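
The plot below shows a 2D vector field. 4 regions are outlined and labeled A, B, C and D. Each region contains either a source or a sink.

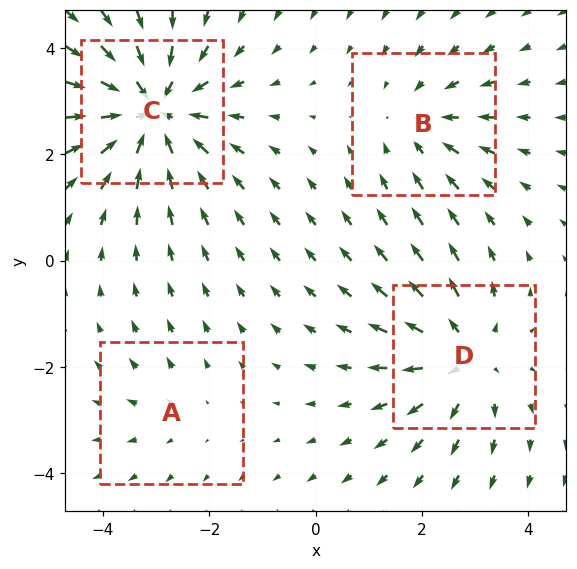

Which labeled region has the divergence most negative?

C

Divergence at each region's feature centre — A: about +2, B: about -3, C: about -6, D: about +4. Region C is most negative.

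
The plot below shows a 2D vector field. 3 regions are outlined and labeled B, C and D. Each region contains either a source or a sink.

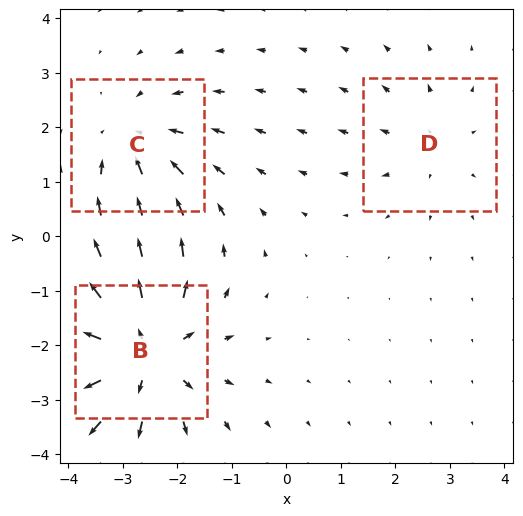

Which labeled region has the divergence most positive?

B

Divergence at each region's feature centre — B: about +5, C: about -3, D: about +2. Region B is most positive.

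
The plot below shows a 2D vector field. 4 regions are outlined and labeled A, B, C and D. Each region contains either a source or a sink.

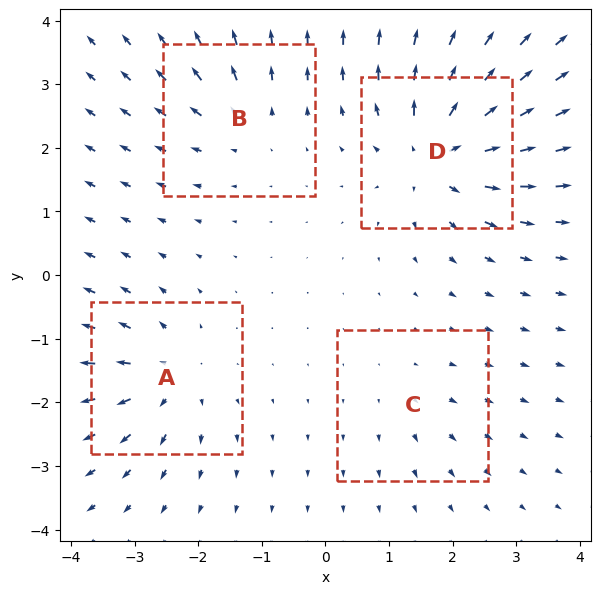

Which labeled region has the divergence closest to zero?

Divergence at each region's feature centre — A: about +5, B: about +4, C: about +2, D: about +8. Region C is closest to zero.

C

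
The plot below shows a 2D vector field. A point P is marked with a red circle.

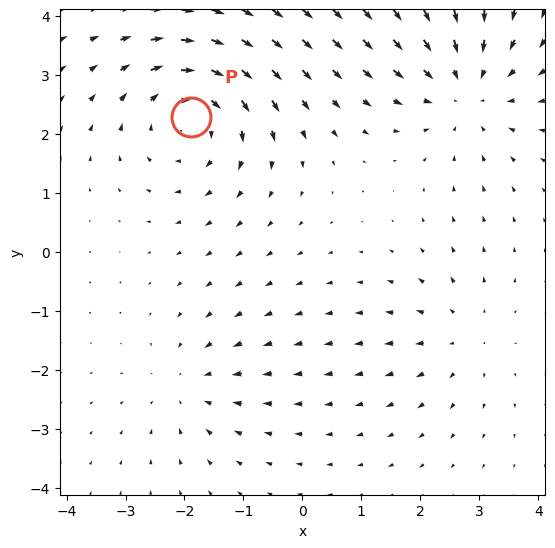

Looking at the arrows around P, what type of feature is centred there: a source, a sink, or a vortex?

vortex

At P (-1.9, 2.3) the arrows circulate clockwise. Divergence ≈0, curl about -5 — near-zero divergence with nonzero curl is a vortex.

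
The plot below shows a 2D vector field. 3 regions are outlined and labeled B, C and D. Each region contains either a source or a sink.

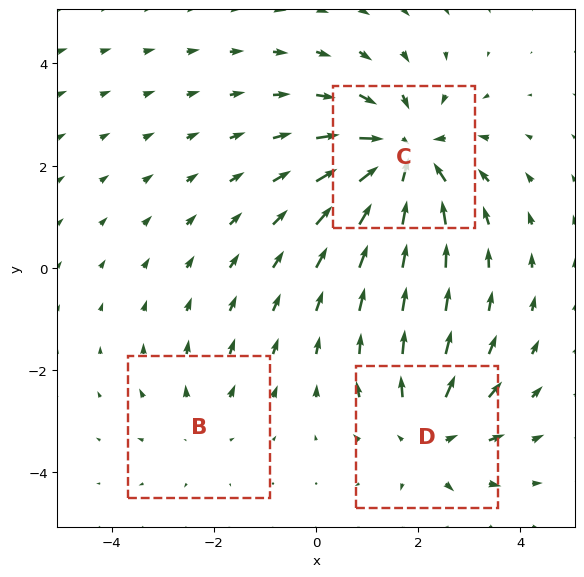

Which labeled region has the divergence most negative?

C

Divergence at each region's feature centre — B: about +2, C: about -4, D: about +3. Region C is most negative.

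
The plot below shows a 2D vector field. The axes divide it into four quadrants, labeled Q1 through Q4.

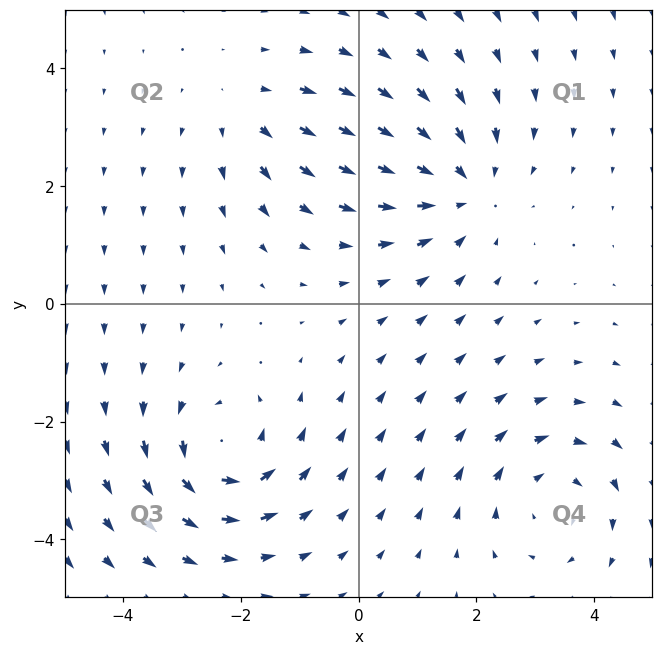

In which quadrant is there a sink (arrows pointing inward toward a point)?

Q1

The sink sits at approximately (1.7, 2.0), which lies in quadrant Q1. The divergence there is about -4, negative as expected for a sink.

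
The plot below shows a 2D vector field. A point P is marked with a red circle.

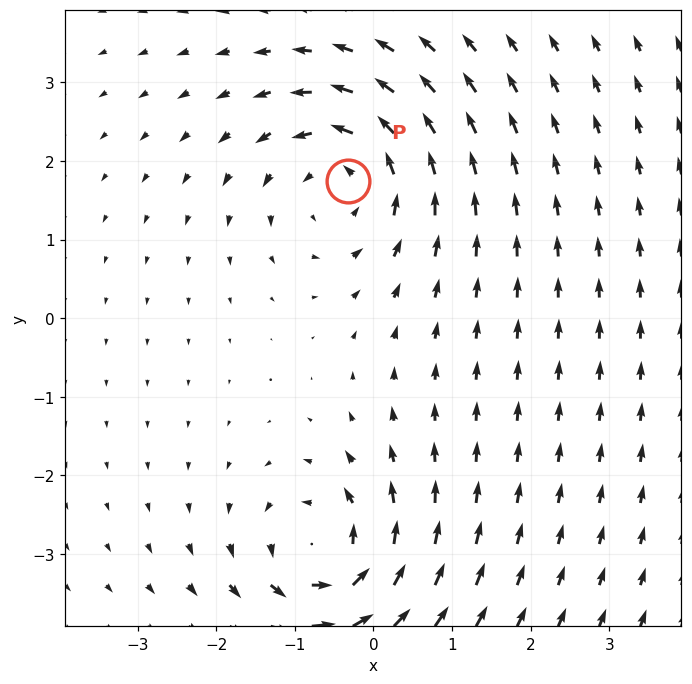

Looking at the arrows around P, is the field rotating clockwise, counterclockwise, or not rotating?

counterclockwise

Near P at (-0.3, 1.7) the arrows circulate counterclockwise. The curl (z-component) there is about +5; positive curl means counterclockwise rotation.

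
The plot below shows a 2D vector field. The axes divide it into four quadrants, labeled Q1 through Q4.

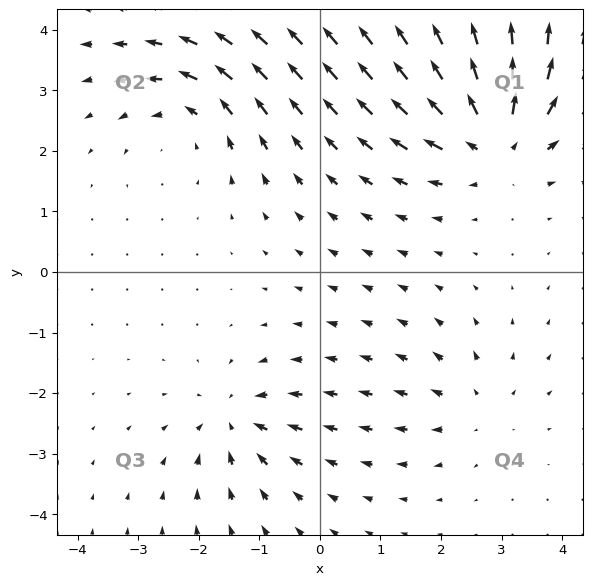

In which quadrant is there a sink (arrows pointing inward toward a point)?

The sink sits at approximately (-1.4, -2.5), which lies in quadrant Q3. The divergence there is about -4, negative as expected for a sink.

Q3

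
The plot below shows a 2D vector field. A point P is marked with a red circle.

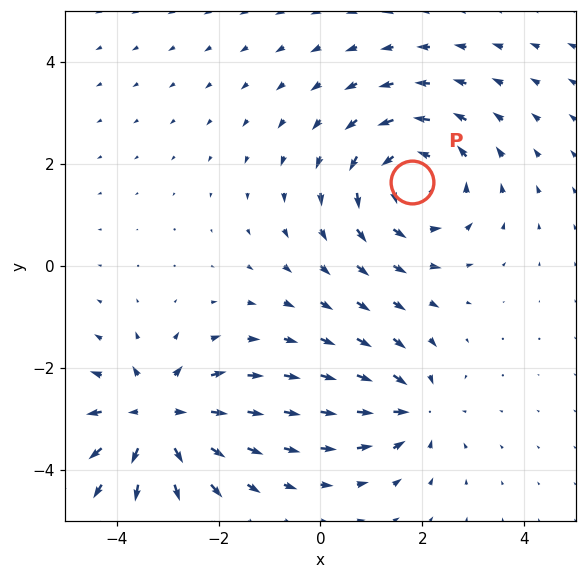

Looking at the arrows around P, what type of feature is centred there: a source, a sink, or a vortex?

At P (1.8, 1.6) the arrows circulate counterclockwise. Divergence ≈0, curl about +4 — near-zero divergence with nonzero curl is a vortex.

vortex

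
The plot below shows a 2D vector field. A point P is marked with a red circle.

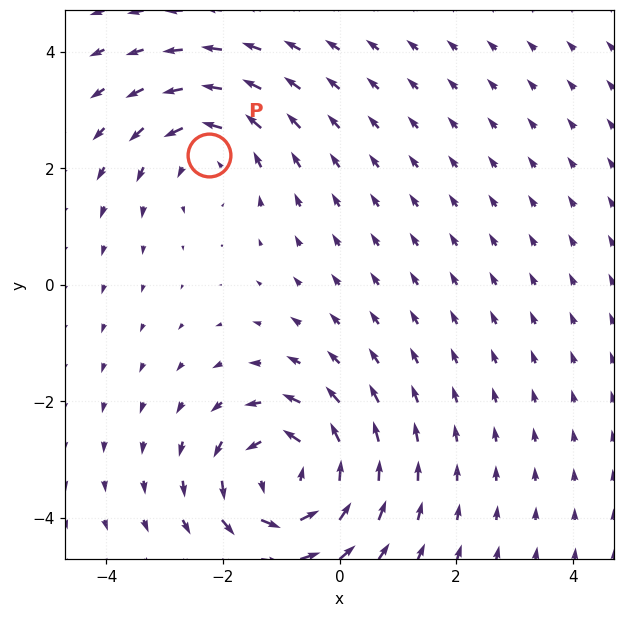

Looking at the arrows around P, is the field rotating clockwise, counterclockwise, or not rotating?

counterclockwise

Near P at (-2.2, 2.2) the arrows circulate counterclockwise. The curl (z-component) there is about +3; positive curl means counterclockwise rotation.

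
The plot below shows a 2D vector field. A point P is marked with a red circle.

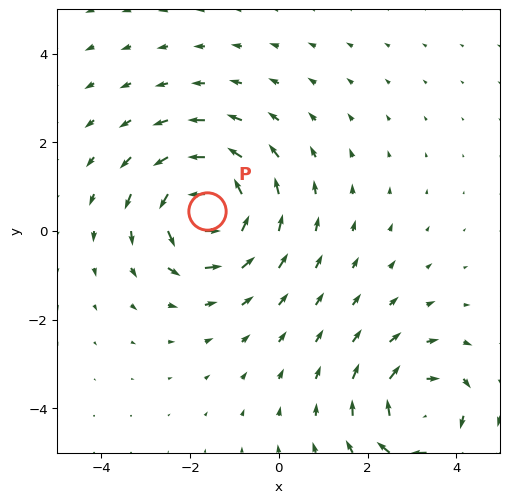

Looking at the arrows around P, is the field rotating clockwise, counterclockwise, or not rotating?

Near P at (-1.6, 0.5) the arrows circulate counterclockwise. The curl (z-component) there is about +5; positive curl means counterclockwise rotation.

counterclockwise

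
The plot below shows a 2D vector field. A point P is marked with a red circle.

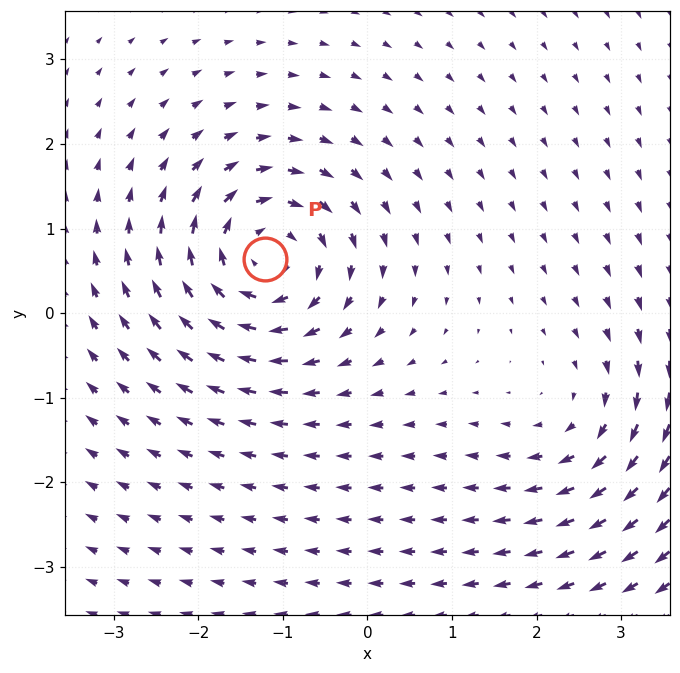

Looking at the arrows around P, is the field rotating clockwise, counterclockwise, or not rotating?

clockwise

Near P at (-1.2, 0.6) the arrows circulate clockwise. The curl (z-component) there is about -6; negative curl means clockwise rotation.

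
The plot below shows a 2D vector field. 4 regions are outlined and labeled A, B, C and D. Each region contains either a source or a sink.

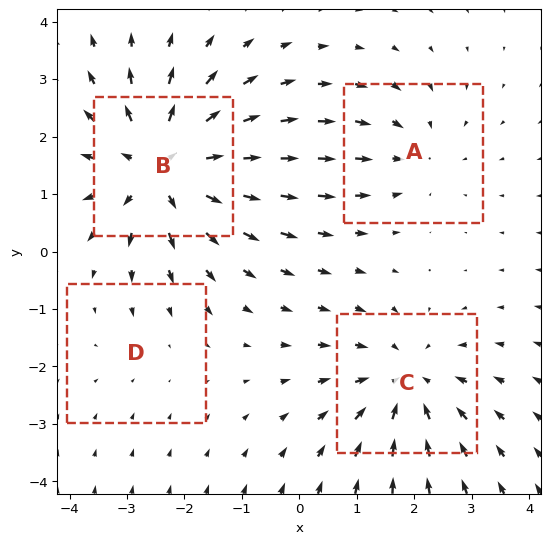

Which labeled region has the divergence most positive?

Divergence at each region's feature centre — A: about -3, B: about +6, C: about -5, D: about -2. Region B is most positive.

B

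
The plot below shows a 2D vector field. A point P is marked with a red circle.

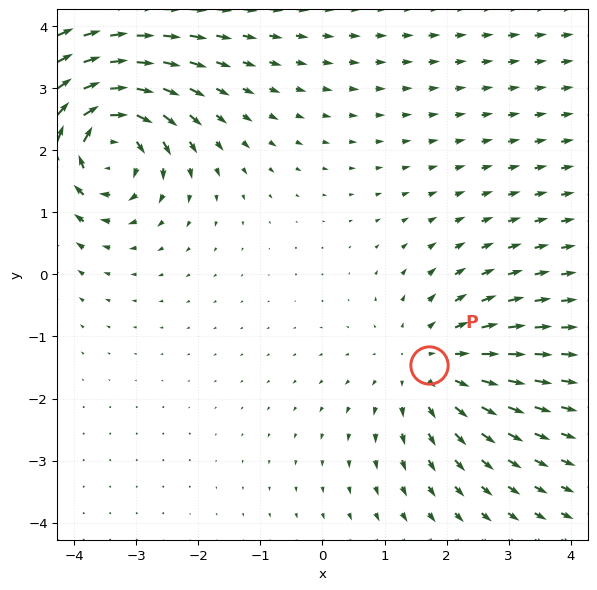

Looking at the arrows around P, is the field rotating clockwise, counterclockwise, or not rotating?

Near P at (1.7, -1.5) the arrows show no circulation. The curl there is ≈0.

not rotating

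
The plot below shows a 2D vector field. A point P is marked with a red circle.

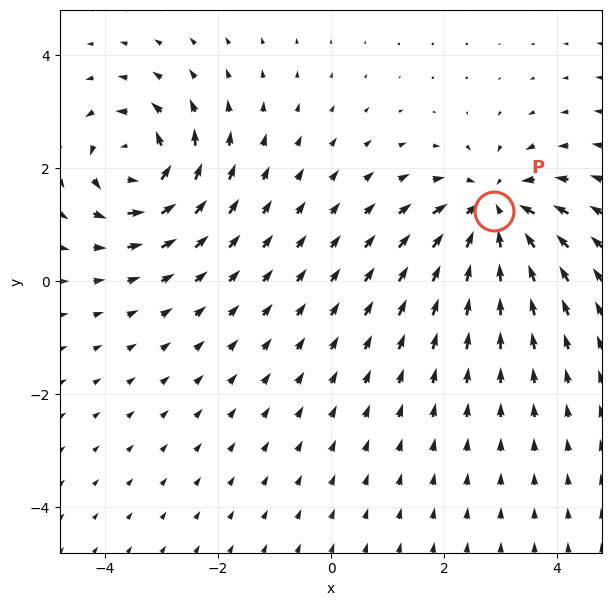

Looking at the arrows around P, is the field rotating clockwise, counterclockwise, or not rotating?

not rotating

Near P at (2.9, 1.2) the arrows show no circulation. The curl there is ≈0.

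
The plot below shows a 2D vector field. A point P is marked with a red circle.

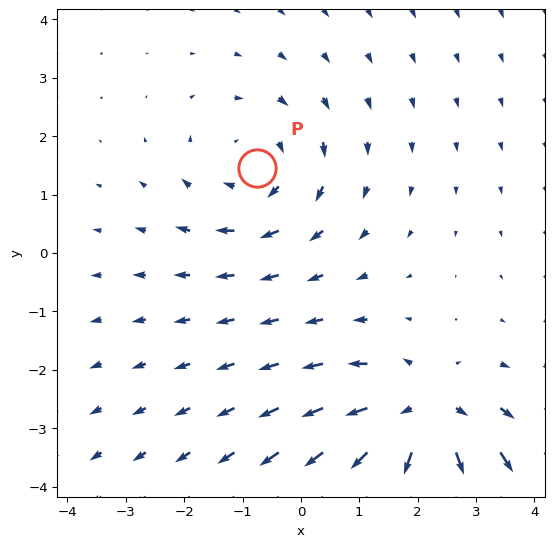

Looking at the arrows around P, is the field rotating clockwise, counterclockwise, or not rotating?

Near P at (-0.8, 1.4) the arrows circulate clockwise. The curl (z-component) there is about -3; negative curl means clockwise rotation.

clockwise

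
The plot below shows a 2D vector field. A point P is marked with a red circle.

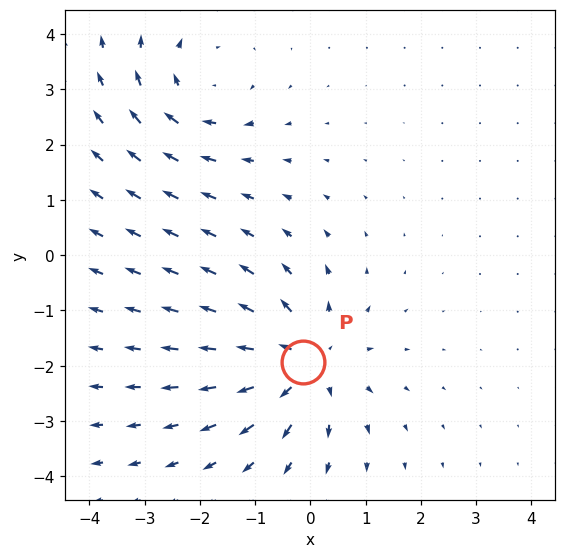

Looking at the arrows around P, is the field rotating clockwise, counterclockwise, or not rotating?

Near P at (-0.1, -1.9) the arrows show no circulation. The curl there is ≈0.

not rotating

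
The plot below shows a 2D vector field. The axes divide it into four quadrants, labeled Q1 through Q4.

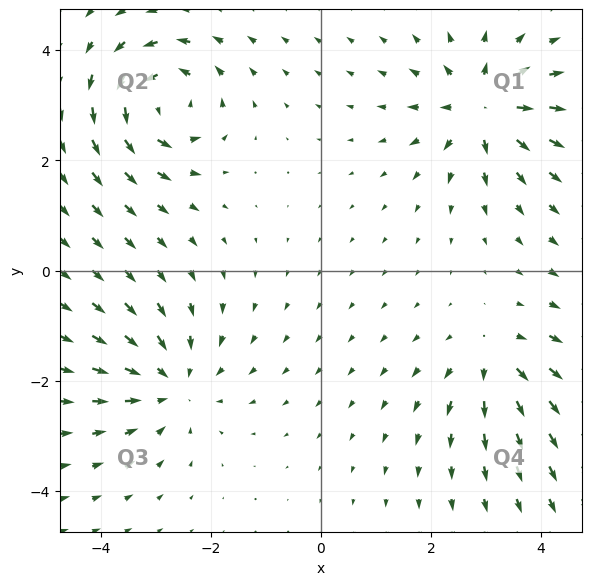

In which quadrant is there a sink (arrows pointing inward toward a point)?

The sink sits at approximately (-2.7, -2.1), which lies in quadrant Q3. The divergence there is about -4, negative as expected for a sink.

Q3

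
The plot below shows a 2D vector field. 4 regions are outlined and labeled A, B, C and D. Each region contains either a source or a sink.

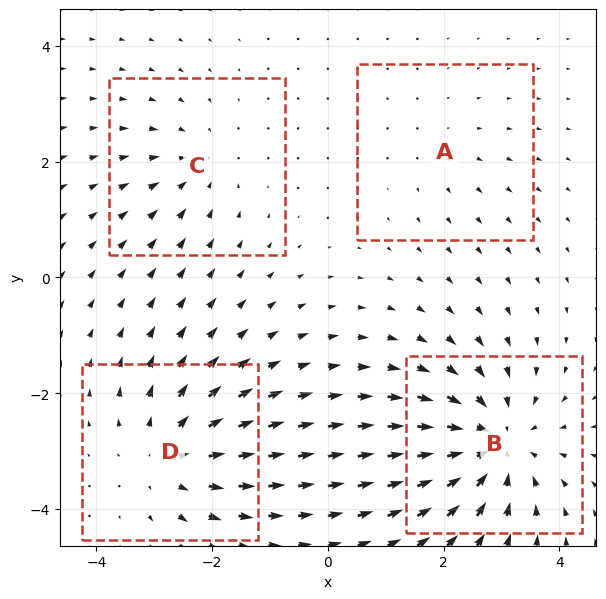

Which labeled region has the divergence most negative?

B

Divergence at each region's feature centre — A: about +2, B: about -6, C: about -3, D: about +4. Region B is most negative.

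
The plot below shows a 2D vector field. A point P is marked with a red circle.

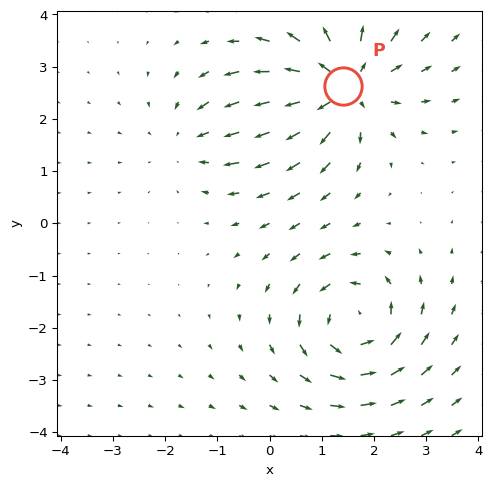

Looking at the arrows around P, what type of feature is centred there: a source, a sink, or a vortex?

source

At P (1.4, 2.6) the arrows spread outward. Divergence about +5, curl ≈0 — positive divergence with near-zero curl is a source.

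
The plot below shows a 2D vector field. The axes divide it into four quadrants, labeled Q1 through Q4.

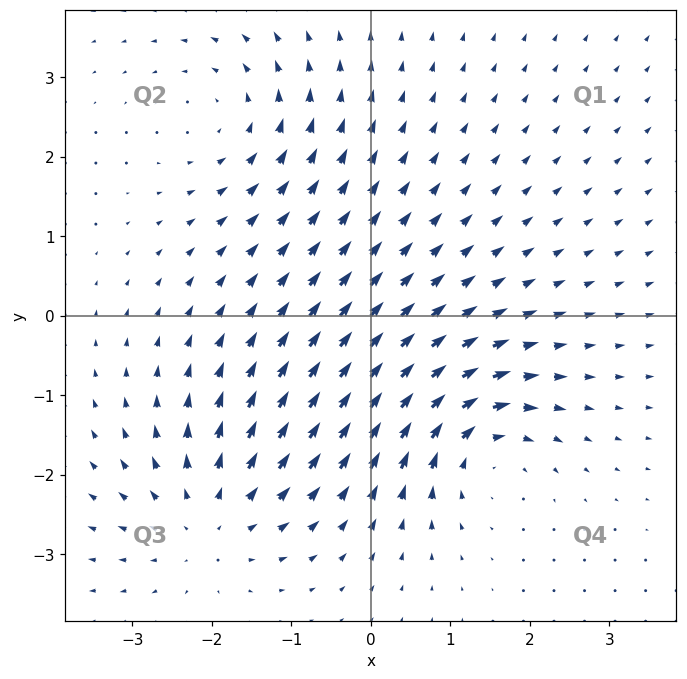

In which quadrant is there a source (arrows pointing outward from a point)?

The source sits at approximately (-2.0, -2.6), which lies in quadrant Q3. The divergence there is about +4, positive as expected for a source.

Q3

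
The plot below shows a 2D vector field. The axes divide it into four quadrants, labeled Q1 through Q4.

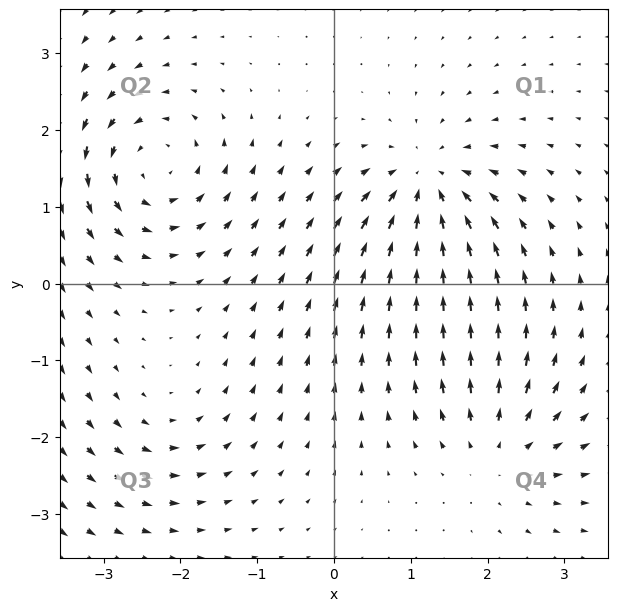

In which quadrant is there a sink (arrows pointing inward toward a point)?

The sink sits at approximately (1.2, 1.3), which lies in quadrant Q1. The divergence there is about -7, negative as expected for a sink.

Q1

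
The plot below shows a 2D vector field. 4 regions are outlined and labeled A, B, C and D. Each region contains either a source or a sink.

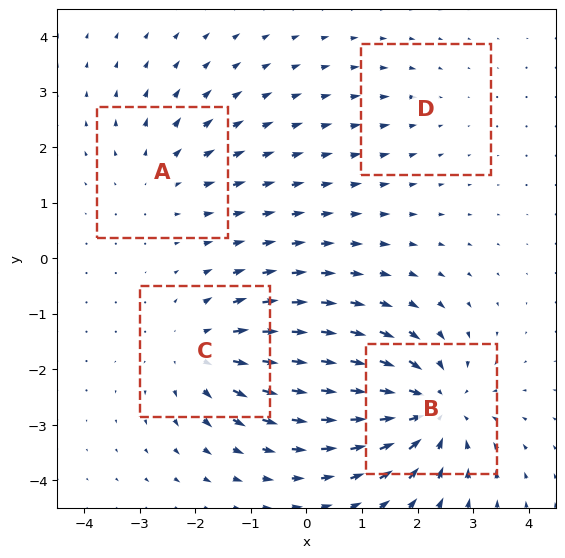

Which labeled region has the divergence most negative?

Divergence at each region's feature centre — A: about +3, B: about -6, C: about +5, D: about -2. Region B is most negative.

B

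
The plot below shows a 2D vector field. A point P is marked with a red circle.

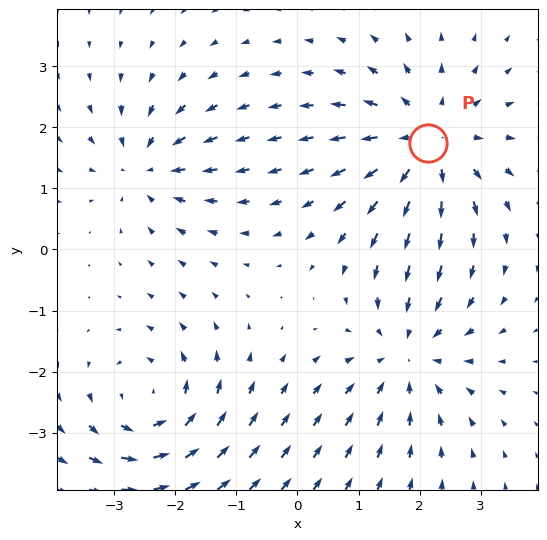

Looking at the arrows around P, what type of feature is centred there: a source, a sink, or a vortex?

source

At P (2.1, 1.7) the arrows spread outward. Divergence about +4, curl ≈0 — positive divergence with near-zero curl is a source.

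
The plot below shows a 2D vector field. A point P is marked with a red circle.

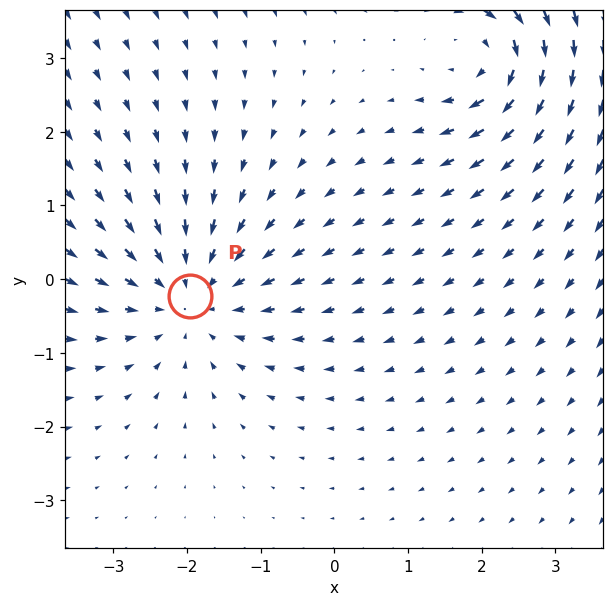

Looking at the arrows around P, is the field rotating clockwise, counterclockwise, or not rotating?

not rotating

Near P at (-2.0, -0.2) the arrows show no circulation. The curl there is ≈0.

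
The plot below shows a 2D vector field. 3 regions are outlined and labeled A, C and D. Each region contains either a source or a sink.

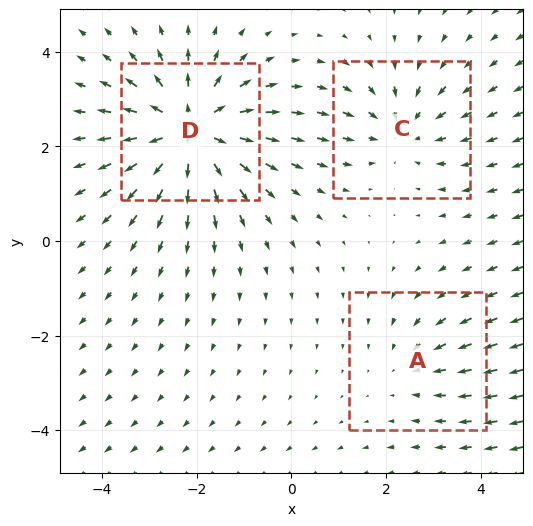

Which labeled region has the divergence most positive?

Divergence at each region's feature centre — A: about -2, C: about -3, D: about +5. Region D is most positive.

D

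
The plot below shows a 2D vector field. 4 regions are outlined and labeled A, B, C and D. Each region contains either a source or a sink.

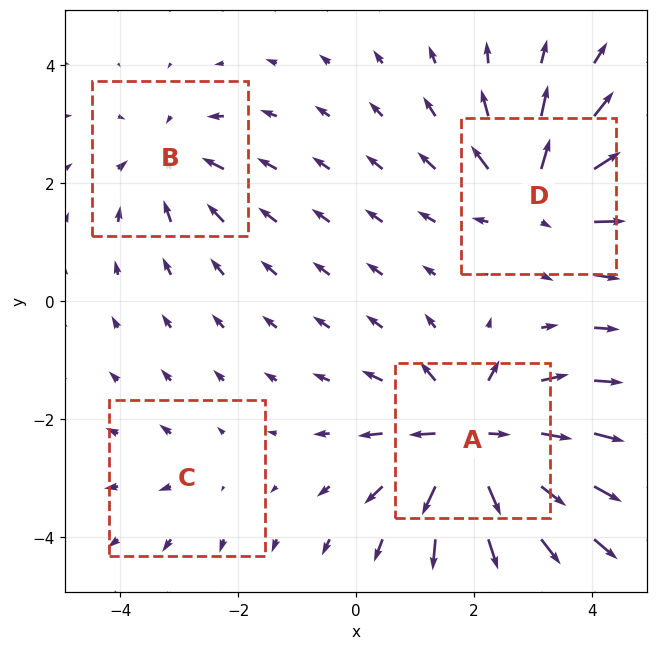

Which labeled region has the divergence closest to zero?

Divergence at each region's feature centre — A: about +8, B: about -4, C: about +2, D: about +6. Region C is closest to zero.

C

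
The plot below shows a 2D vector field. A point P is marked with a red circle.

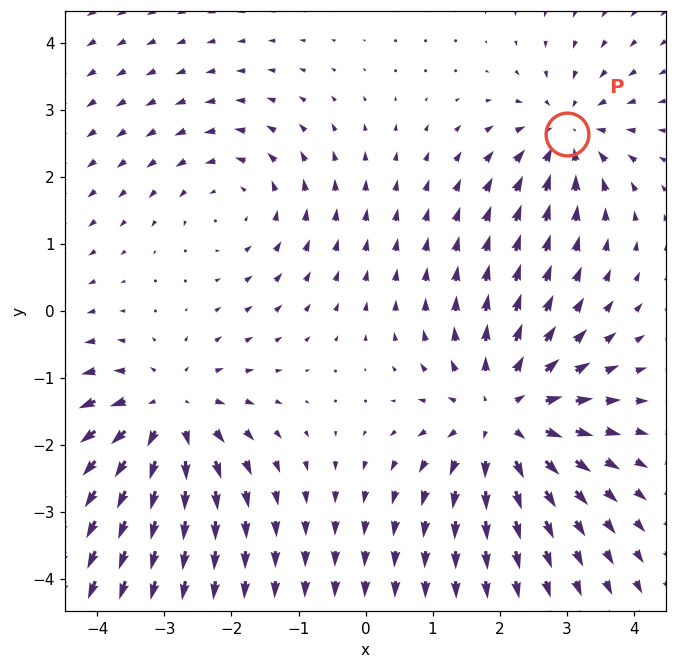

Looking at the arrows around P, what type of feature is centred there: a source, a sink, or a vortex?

sink

At P (3.0, 2.6) the arrows converge inward. Divergence about -4, curl ≈0 — negative divergence with near-zero curl is a sink.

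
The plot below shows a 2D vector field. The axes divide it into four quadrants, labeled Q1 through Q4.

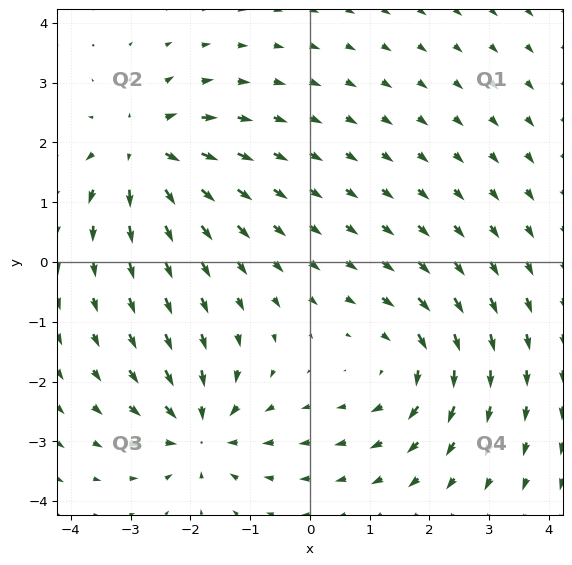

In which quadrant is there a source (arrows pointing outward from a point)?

Q2

The source sits at approximately (-2.8, 1.8), which lies in quadrant Q2. The divergence there is about +6, positive as expected for a source.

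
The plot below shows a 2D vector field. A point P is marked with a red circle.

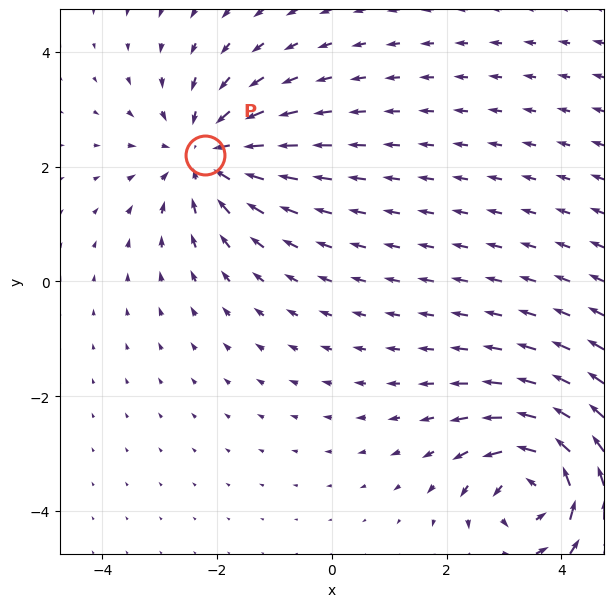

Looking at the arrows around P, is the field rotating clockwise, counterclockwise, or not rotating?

Near P at (-2.2, 2.2) the arrows show no circulation. The curl there is ≈0.

not rotating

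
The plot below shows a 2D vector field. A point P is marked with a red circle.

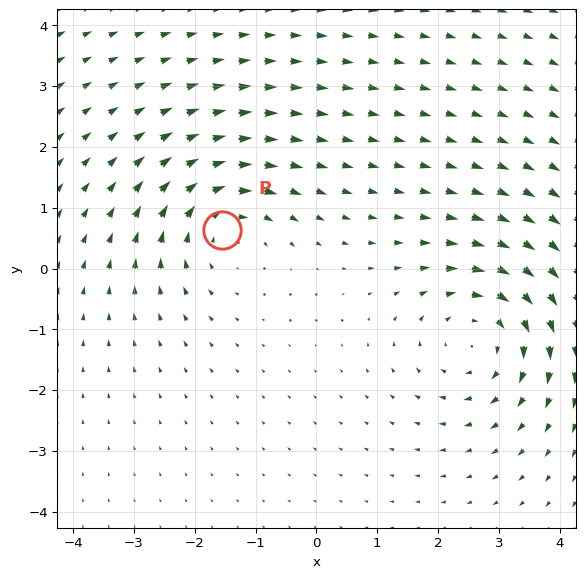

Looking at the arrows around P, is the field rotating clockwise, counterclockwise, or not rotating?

clockwise

Near P at (-1.5, 0.6) the arrows circulate clockwise. The curl (z-component) there is about -3; negative curl means clockwise rotation.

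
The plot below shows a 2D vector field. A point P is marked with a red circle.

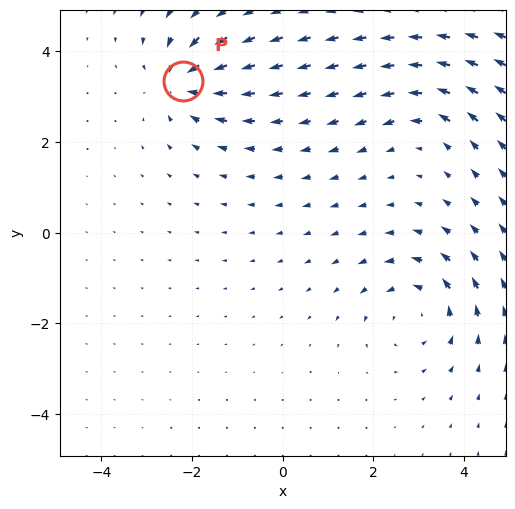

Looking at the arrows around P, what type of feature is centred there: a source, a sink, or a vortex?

sink

At P (-2.2, 3.3) the arrows converge inward. Divergence about -6, curl ≈0 — negative divergence with near-zero curl is a sink.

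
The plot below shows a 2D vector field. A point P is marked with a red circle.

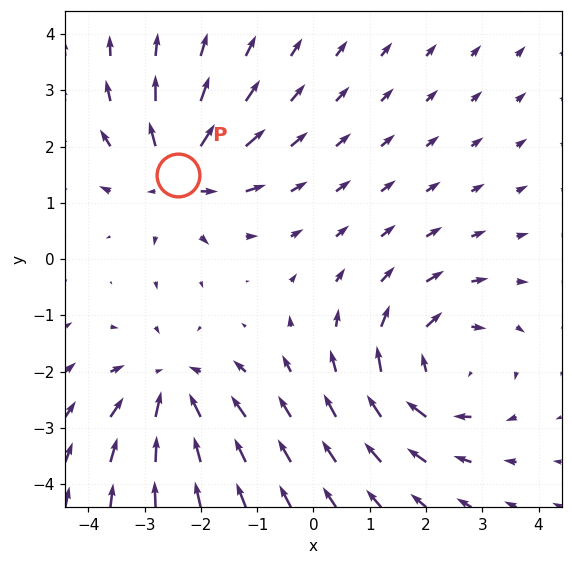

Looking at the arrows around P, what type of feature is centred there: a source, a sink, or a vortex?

At P (-2.4, 1.5) the arrows spread outward. Divergence about +4, curl ≈0 — positive divergence with near-zero curl is a source.

source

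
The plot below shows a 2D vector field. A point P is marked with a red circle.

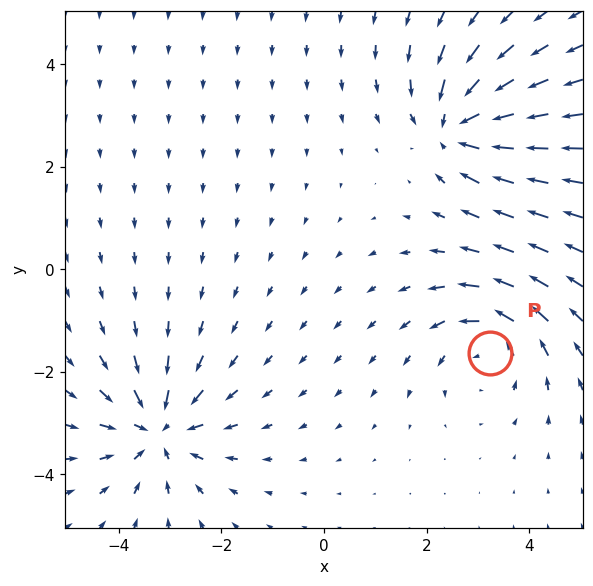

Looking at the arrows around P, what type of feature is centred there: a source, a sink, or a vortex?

At P (3.2, -1.6) the arrows circulate counterclockwise. Divergence ≈0, curl about +3 — near-zero divergence with nonzero curl is a vortex.

vortex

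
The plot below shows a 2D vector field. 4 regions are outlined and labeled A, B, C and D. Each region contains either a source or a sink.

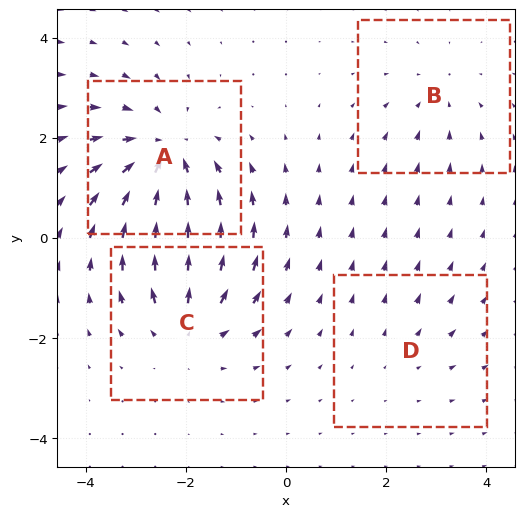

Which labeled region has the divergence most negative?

Divergence at each region's feature centre — A: about -6, B: about -3, C: about +4, D: about +2. Region A is most negative.

A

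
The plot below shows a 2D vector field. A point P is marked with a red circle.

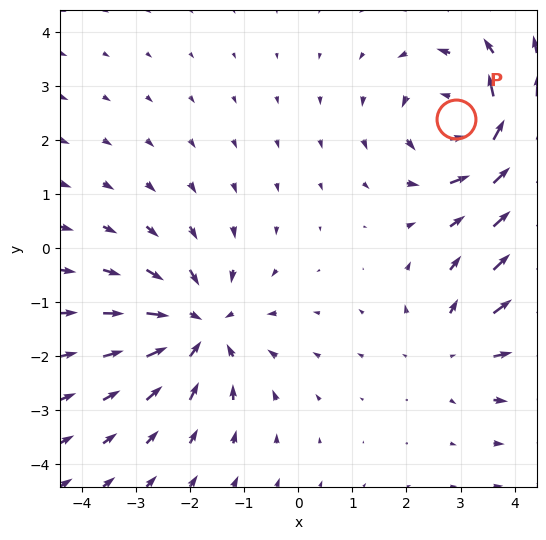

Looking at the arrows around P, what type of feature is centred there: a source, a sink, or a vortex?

At P (2.9, 2.4) the arrows circulate counterclockwise. Divergence ≈0, curl about +5 — near-zero divergence with nonzero curl is a vortex.

vortex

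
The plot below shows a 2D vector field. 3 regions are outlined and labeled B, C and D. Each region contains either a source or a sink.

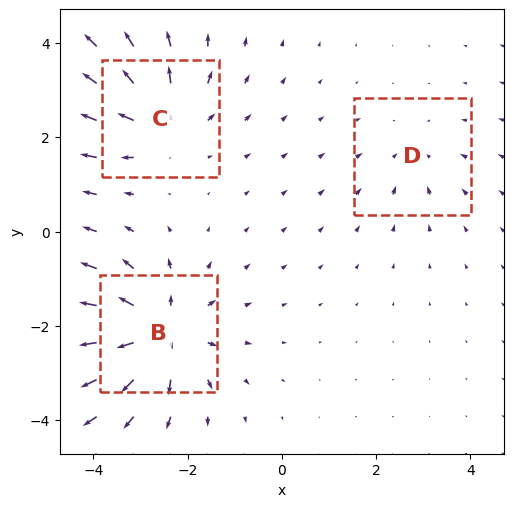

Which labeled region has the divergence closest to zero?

D

Divergence at each region's feature centre — B: about +5, C: about +4, D: about -2. Region D is closest to zero.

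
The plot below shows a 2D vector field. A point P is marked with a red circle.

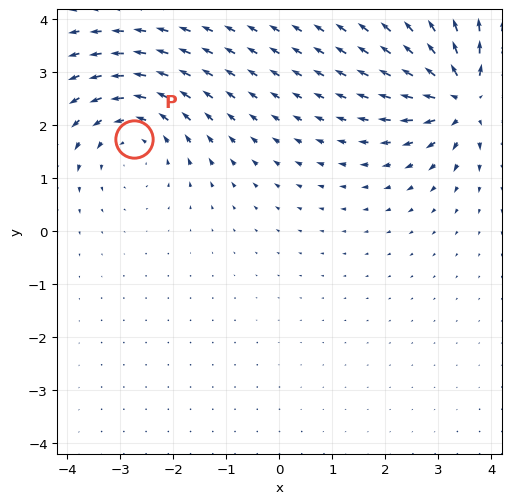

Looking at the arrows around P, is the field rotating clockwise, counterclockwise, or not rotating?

counterclockwise

Near P at (-2.8, 1.7) the arrows circulate counterclockwise. The curl (z-component) there is about +4; positive curl means counterclockwise rotation.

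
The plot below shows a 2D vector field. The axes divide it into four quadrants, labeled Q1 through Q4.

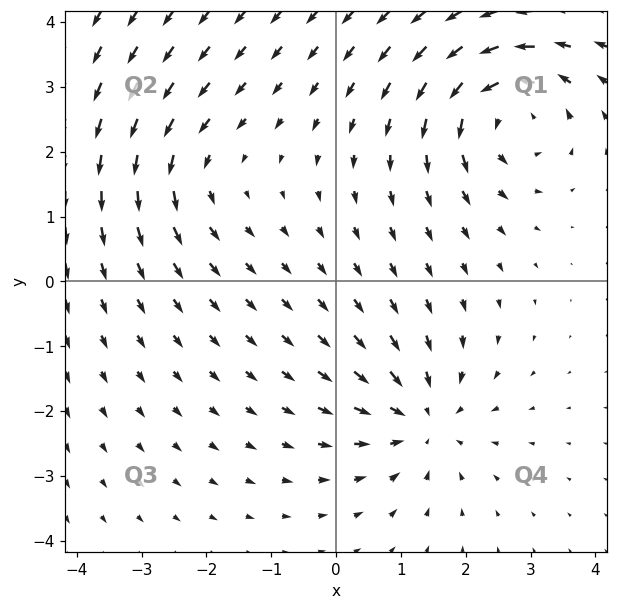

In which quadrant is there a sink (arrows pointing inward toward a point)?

Q4

The sink sits at approximately (1.3, -2.1), which lies in quadrant Q4. The divergence there is about -5, negative as expected for a sink.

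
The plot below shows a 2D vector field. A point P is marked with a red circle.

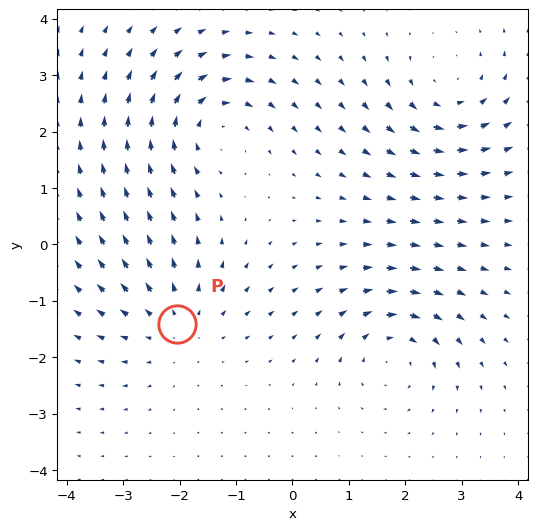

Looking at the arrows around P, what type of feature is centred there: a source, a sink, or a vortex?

At P (-2.0, -1.4) the arrows spread outward. Divergence about +3, curl ≈0 — positive divergence with near-zero curl is a source.

source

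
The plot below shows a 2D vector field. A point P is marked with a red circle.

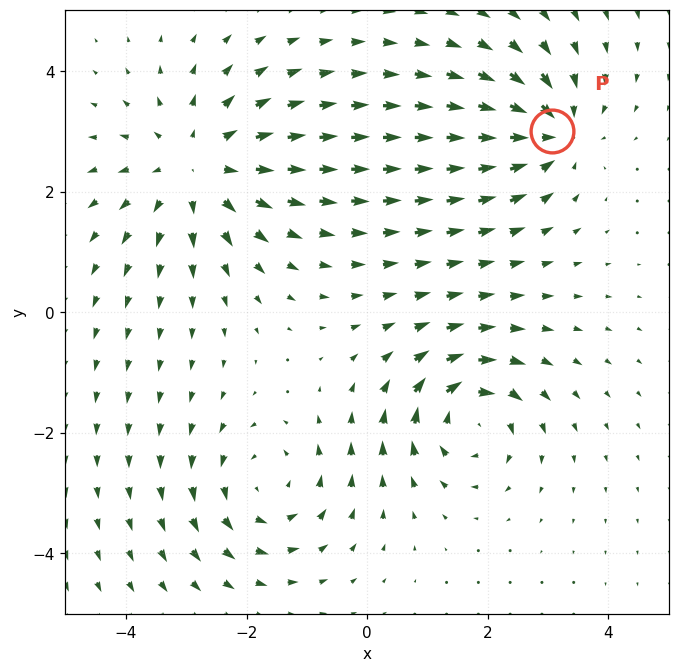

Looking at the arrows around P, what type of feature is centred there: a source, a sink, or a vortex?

sink

At P (3.1, 3.0) the arrows converge inward. Divergence about -4, curl ≈0 — negative divergence with near-zero curl is a sink.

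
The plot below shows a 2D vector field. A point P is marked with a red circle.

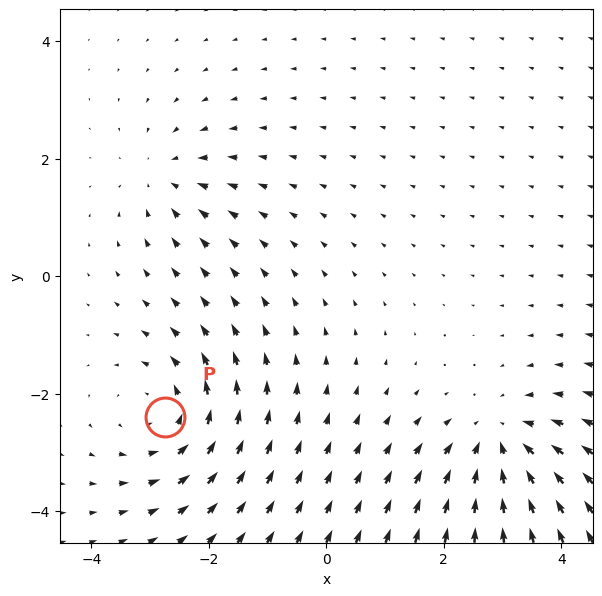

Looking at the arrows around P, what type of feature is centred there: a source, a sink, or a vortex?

vortex

At P (-2.8, -2.4) the arrows circulate counterclockwise. Divergence ≈0, curl about +4 — near-zero divergence with nonzero curl is a vortex.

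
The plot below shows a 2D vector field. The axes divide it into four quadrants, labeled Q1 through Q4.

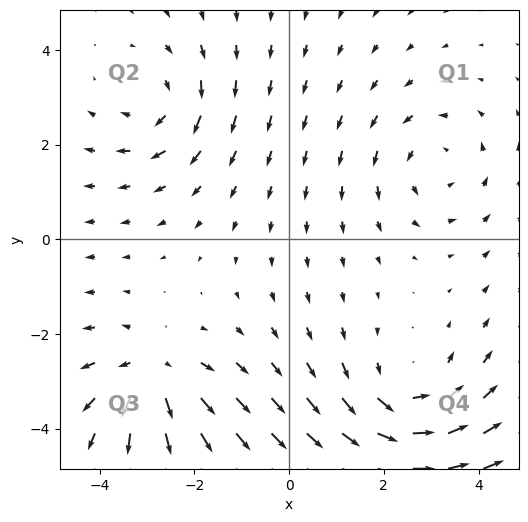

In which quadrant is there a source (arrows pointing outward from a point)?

The source sits at approximately (-2.9, -2.8), which lies in quadrant Q3. The divergence there is about +4, positive as expected for a source.

Q3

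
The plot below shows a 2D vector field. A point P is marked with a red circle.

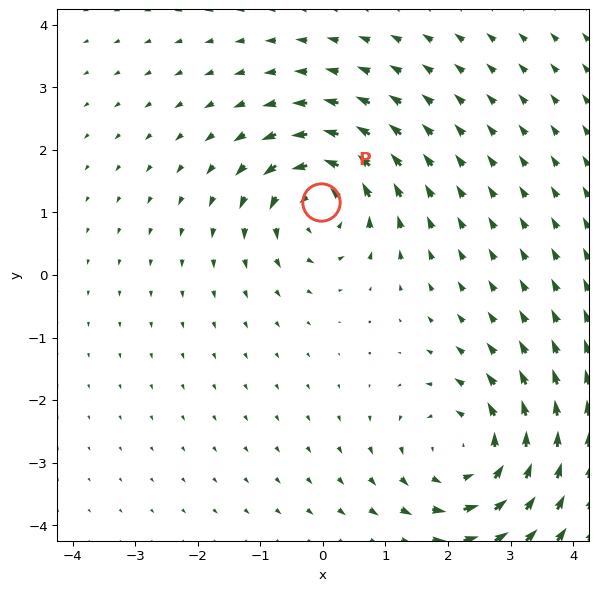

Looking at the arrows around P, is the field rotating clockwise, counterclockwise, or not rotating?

Near P at (-0.0, 1.2) the arrows circulate counterclockwise. The curl (z-component) there is about +5; positive curl means counterclockwise rotation.

counterclockwise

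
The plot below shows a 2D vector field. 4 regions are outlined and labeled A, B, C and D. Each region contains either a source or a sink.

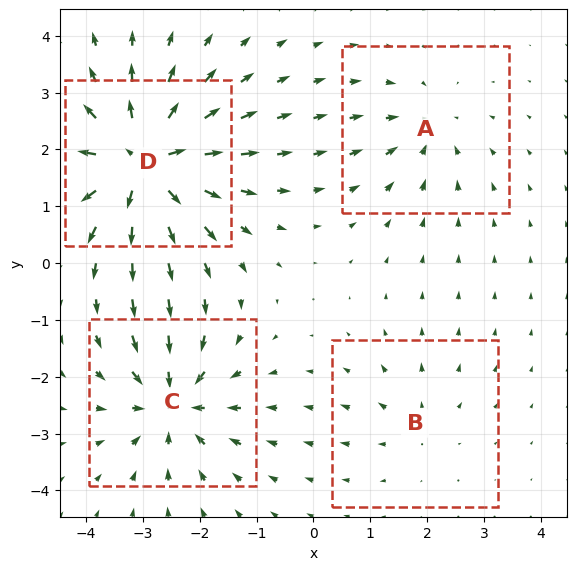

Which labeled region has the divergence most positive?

Divergence at each region's feature centre — A: about -4, B: about +2, C: about -6, D: about +8. Region D is most positive.

D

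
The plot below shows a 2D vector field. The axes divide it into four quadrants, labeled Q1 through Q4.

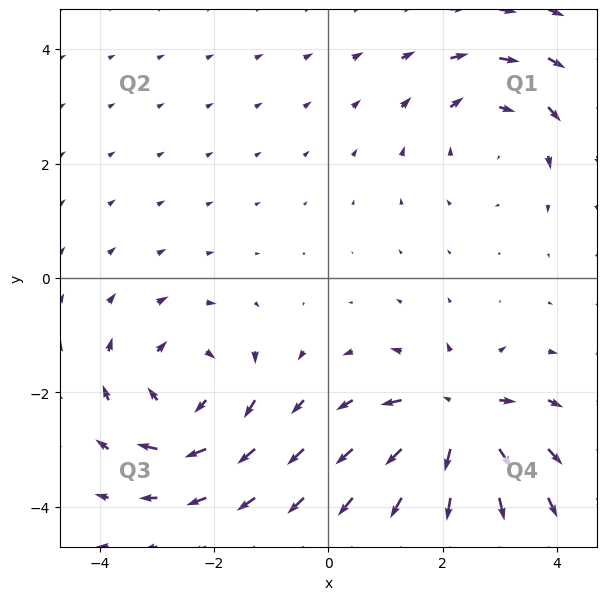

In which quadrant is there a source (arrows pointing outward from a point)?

The source sits at approximately (2.3, -2.5), which lies in quadrant Q4. The divergence there is about +6, positive as expected for a source.

Q4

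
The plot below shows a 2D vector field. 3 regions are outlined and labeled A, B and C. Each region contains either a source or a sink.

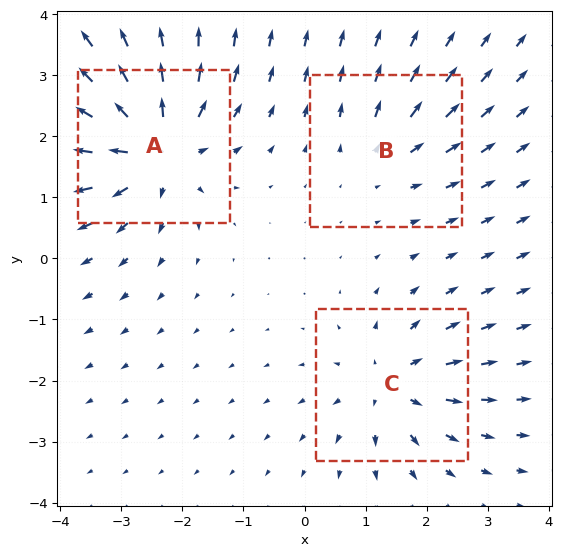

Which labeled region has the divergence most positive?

A

Divergence at each region's feature centre — A: about +6, B: about +3, C: about +4. Region A is most positive.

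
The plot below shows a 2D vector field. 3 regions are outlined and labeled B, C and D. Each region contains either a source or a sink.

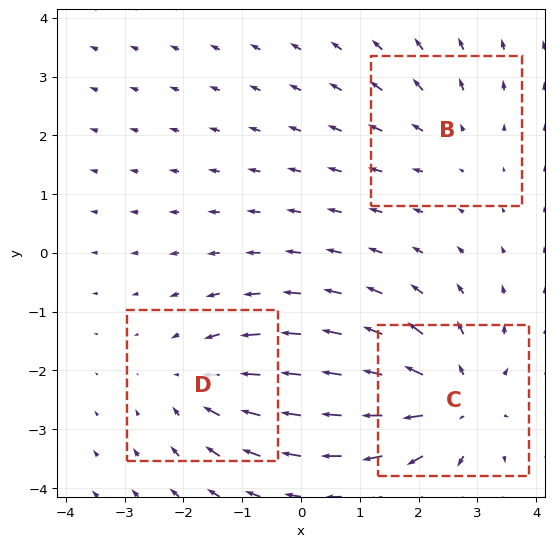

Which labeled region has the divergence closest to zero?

B

Divergence at each region's feature centre — B: about +2, C: about +4, D: about -3. Region B is closest to zero.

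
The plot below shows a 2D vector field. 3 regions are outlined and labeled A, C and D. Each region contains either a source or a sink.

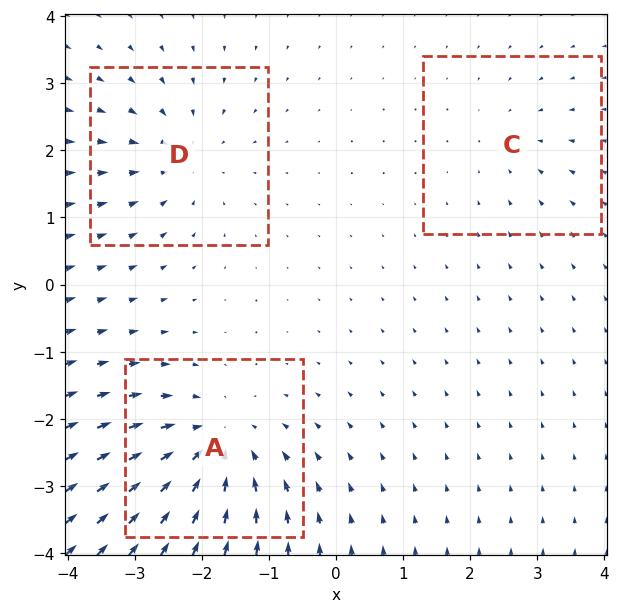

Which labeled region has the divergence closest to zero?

C

Divergence at each region's feature centre — A: about -5, C: about -2, D: about -3. Region C is closest to zero.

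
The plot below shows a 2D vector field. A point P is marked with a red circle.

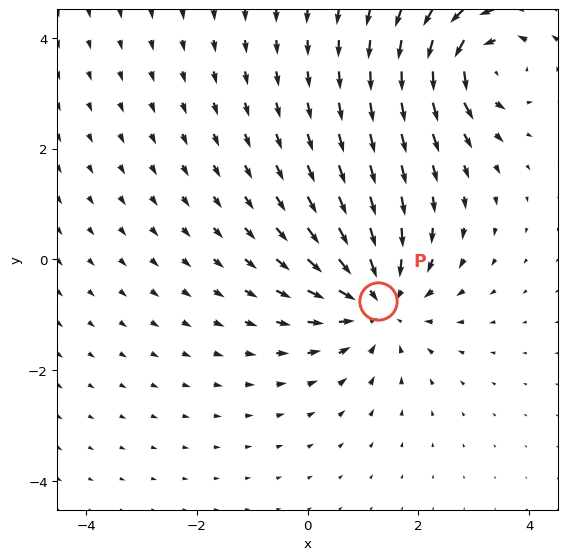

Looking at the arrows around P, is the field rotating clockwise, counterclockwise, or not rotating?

not rotating

Near P at (1.3, -0.8) the arrows show no circulation. The curl there is ≈0.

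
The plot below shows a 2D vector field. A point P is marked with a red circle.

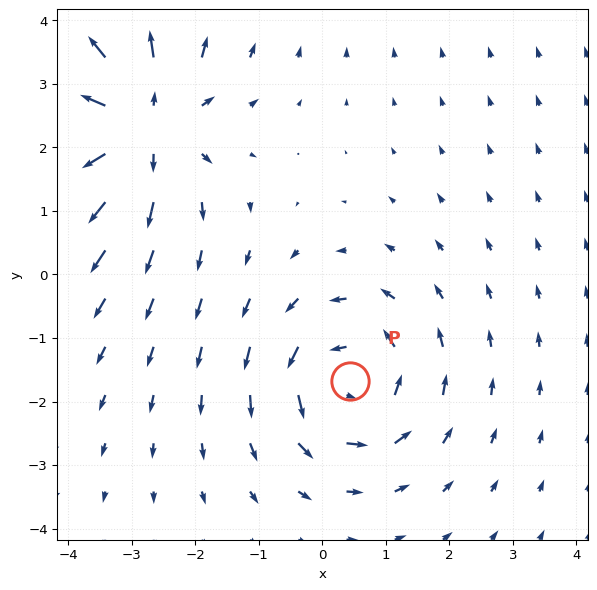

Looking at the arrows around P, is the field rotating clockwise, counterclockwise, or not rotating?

counterclockwise

Near P at (0.4, -1.7) the arrows circulate counterclockwise. The curl (z-component) there is about +3; positive curl means counterclockwise rotation.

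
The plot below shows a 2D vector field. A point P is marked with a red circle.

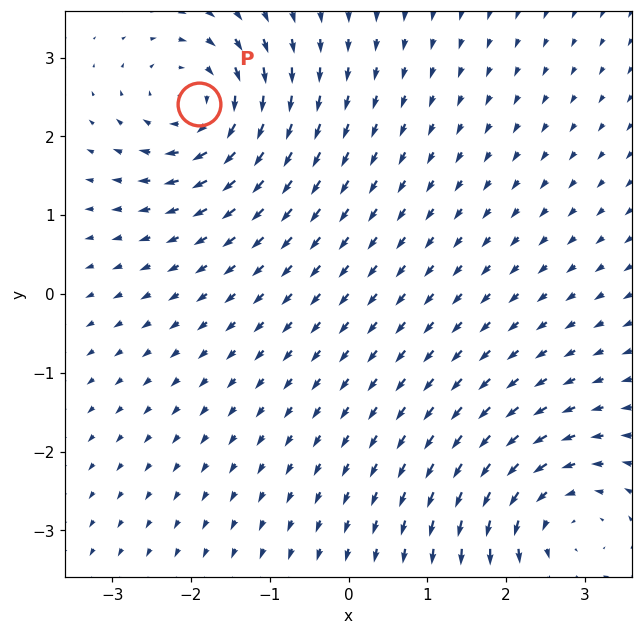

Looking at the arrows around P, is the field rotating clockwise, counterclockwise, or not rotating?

clockwise

Near P at (-1.9, 2.4) the arrows circulate clockwise. The curl (z-component) there is about -6; negative curl means clockwise rotation.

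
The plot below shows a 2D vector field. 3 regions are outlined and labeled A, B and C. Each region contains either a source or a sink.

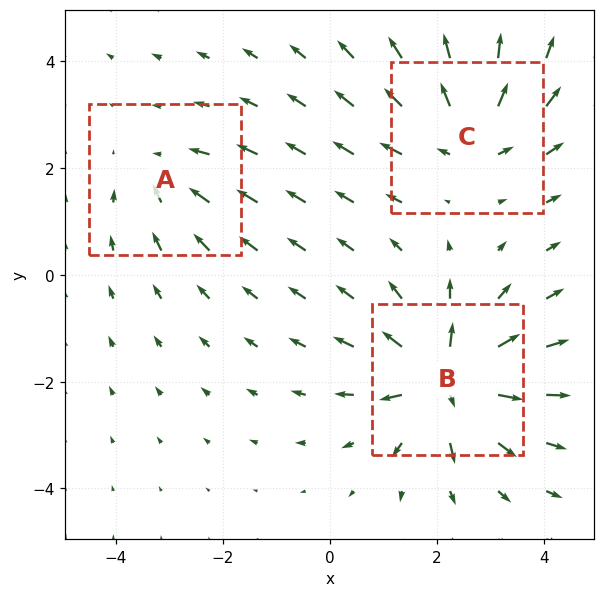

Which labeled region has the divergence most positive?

Divergence at each region's feature centre — A: about -2, B: about +5, C: about +4. Region B is most positive.

B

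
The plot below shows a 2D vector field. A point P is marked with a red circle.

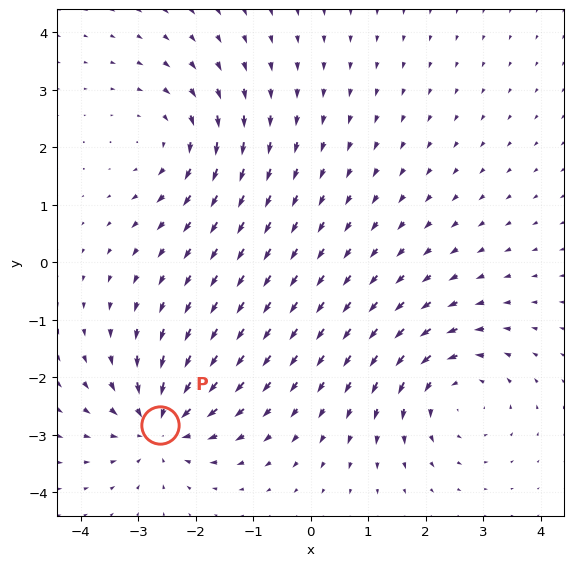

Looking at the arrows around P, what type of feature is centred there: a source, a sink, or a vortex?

sink

At P (-2.6, -2.8) the arrows converge inward. Divergence about -5, curl ≈0 — negative divergence with near-zero curl is a sink.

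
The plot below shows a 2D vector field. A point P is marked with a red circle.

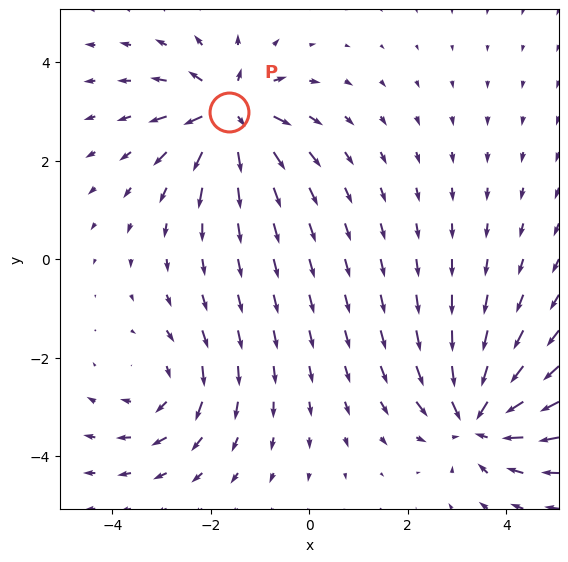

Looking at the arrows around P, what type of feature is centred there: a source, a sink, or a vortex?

source

At P (-1.6, 3.0) the arrows spread outward. Divergence about +5, curl ≈0 — positive divergence with near-zero curl is a source.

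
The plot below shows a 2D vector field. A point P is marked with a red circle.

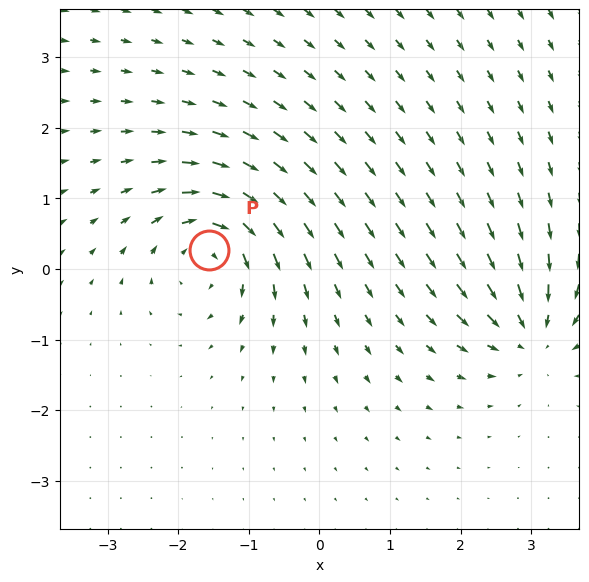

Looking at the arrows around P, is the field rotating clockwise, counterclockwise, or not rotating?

clockwise

Near P at (-1.6, 0.3) the arrows circulate clockwise. The curl (z-component) there is about -5; negative curl means clockwise rotation.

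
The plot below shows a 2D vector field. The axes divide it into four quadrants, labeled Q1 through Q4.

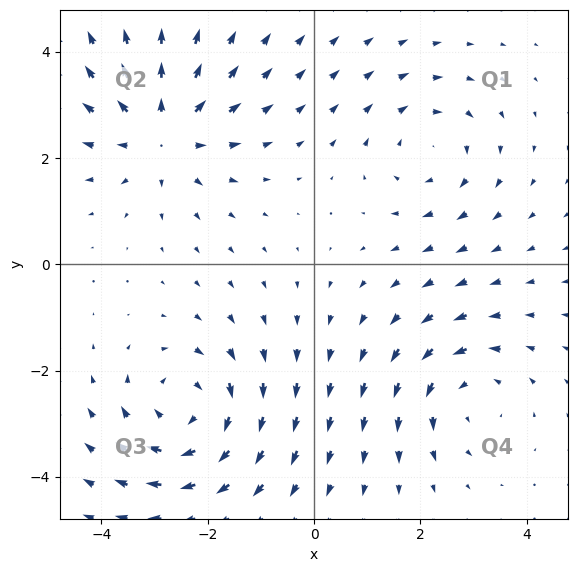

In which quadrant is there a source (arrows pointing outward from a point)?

The source sits at approximately (-2.8, 2.5), which lies in quadrant Q2. The divergence there is about +3, positive as expected for a source.

Q2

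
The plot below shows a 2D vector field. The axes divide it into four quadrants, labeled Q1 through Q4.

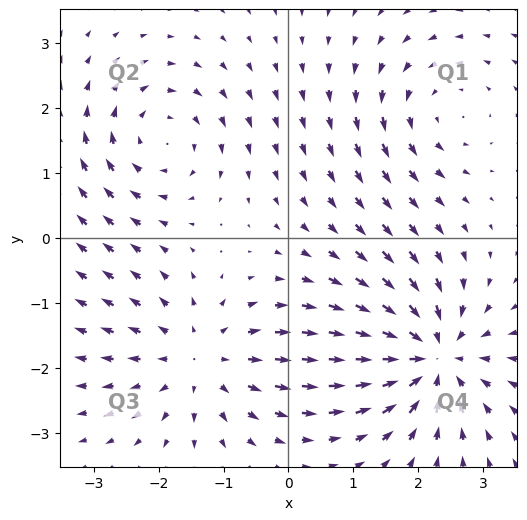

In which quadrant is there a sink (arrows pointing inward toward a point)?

Q4

The sink sits at approximately (2.2, -1.8), which lies in quadrant Q4. The divergence there is about -5, negative as expected for a sink.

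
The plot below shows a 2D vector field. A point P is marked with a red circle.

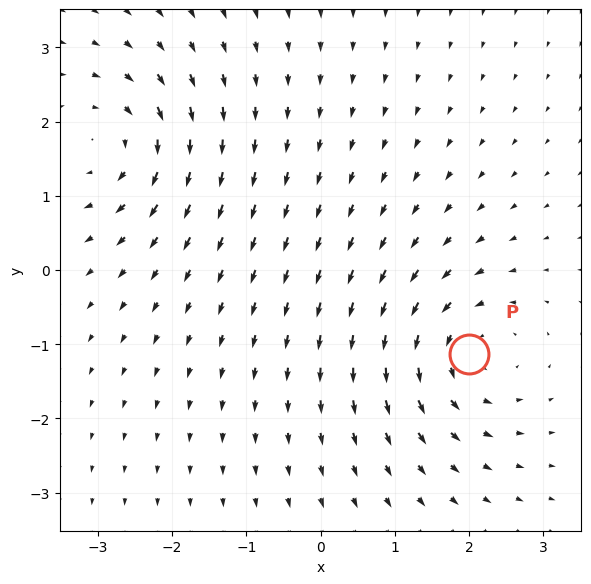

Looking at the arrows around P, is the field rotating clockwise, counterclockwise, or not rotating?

counterclockwise

Near P at (2.0, -1.1) the arrows circulate counterclockwise. The curl (z-component) there is about +3; positive curl means counterclockwise rotation.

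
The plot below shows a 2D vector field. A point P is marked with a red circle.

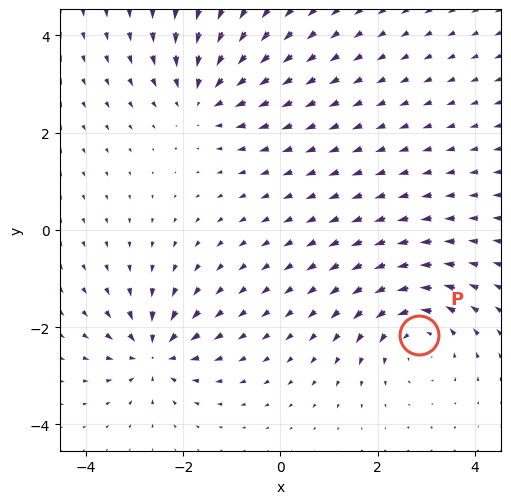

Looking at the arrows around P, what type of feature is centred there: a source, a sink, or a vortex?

vortex

At P (2.9, -2.2) the arrows circulate counterclockwise. Divergence ≈0, curl about +5 — near-zero divergence with nonzero curl is a vortex.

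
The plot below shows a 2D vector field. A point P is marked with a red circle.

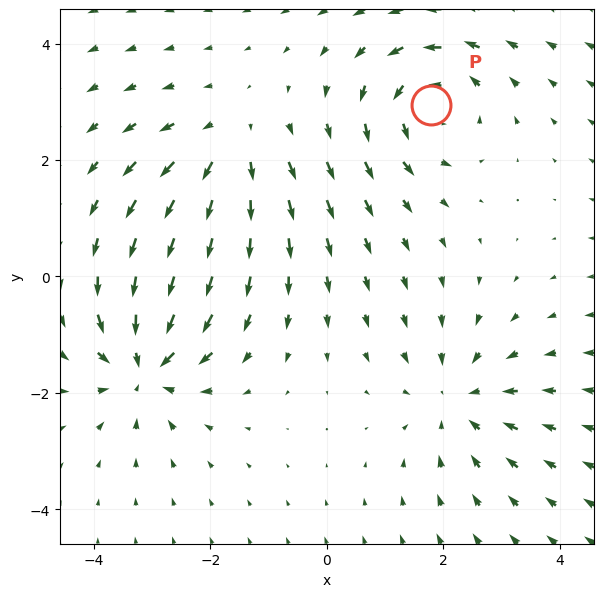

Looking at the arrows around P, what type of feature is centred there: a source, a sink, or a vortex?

At P (1.8, 2.9) the arrows circulate counterclockwise. Divergence ≈0, curl about +4 — near-zero divergence with nonzero curl is a vortex.

vortex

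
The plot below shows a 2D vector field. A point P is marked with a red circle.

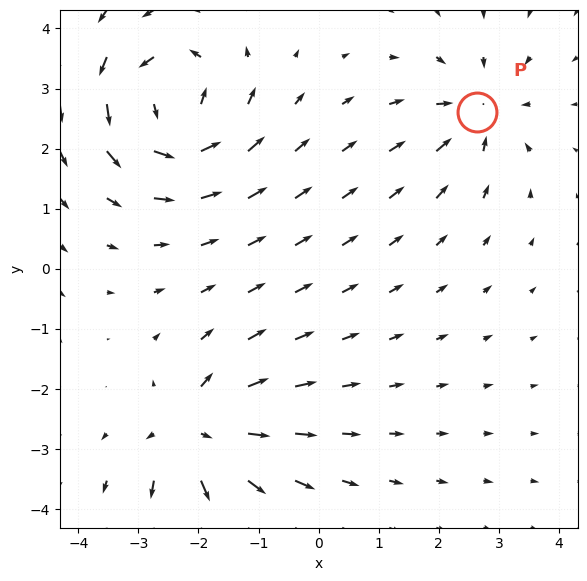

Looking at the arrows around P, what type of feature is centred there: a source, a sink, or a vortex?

sink

At P (2.6, 2.6) the arrows converge inward. Divergence about -4, curl ≈0 — negative divergence with near-zero curl is a sink.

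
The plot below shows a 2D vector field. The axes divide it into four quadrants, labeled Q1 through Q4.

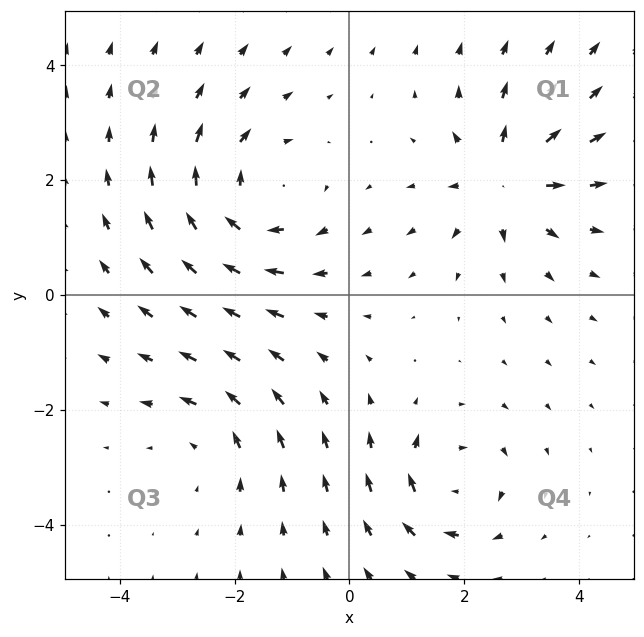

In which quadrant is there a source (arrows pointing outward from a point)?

The source sits at approximately (2.7, 2.0), which lies in quadrant Q1. The divergence there is about +4, positive as expected for a source.

Q1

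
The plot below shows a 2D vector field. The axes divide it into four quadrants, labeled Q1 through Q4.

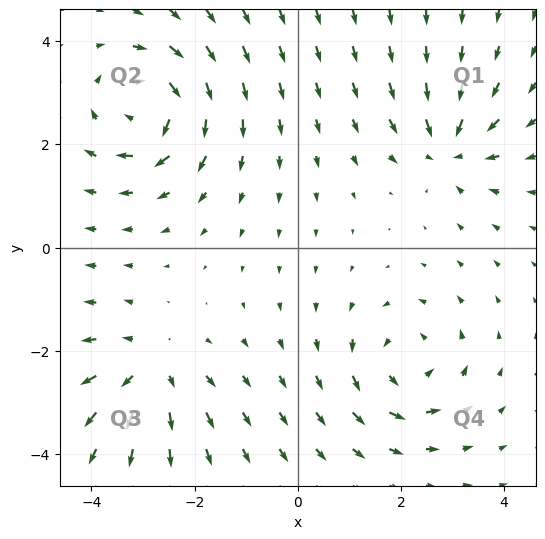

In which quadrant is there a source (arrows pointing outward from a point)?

Q3

The source sits at approximately (-2.8, -2.4), which lies in quadrant Q3. The divergence there is about +4, positive as expected for a source.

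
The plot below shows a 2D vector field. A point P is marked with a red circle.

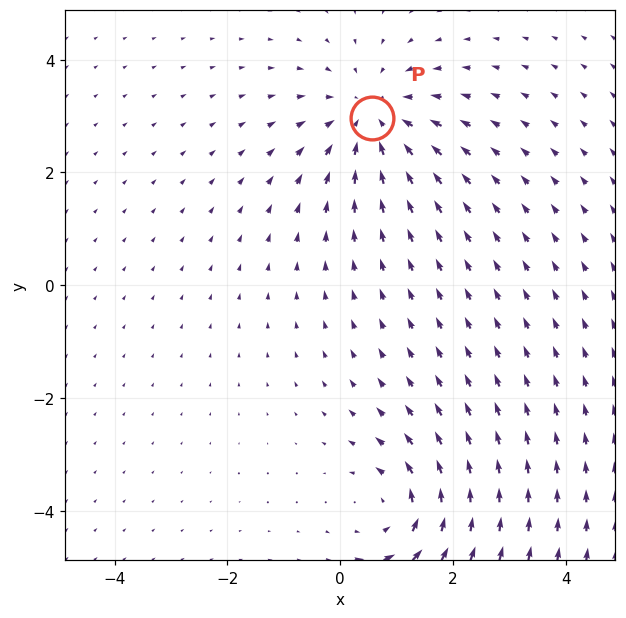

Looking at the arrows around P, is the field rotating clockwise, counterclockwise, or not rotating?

Near P at (0.6, 3.0) the arrows show no circulation. The curl there is ≈0.

not rotating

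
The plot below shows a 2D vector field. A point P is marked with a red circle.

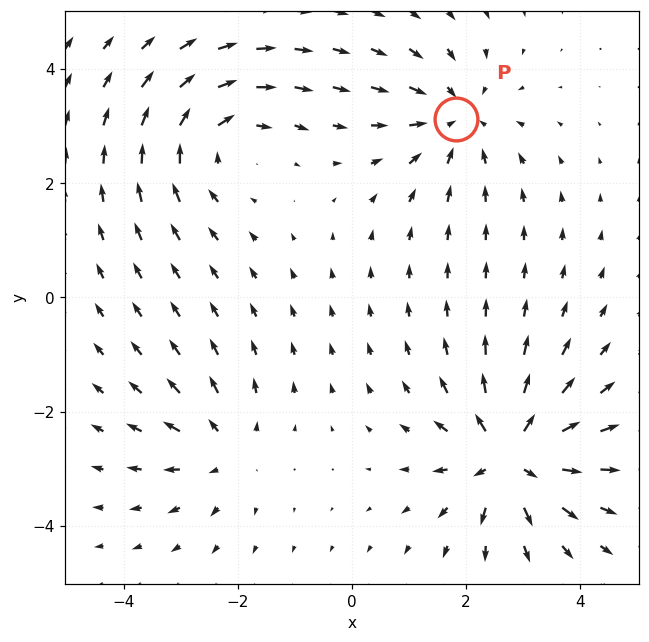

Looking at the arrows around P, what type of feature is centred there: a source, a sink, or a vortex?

At P (1.8, 3.1) the arrows converge inward. Divergence about -4, curl ≈0 — negative divergence with near-zero curl is a sink.

sink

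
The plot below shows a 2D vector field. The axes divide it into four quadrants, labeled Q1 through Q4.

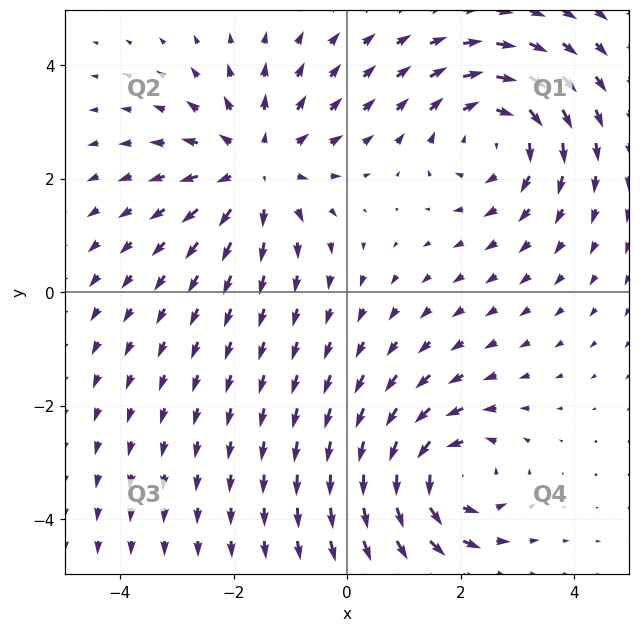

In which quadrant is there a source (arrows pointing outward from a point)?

Q2

The source sits at approximately (-1.6, 2.2), which lies in quadrant Q2. The divergence there is about +4, positive as expected for a source.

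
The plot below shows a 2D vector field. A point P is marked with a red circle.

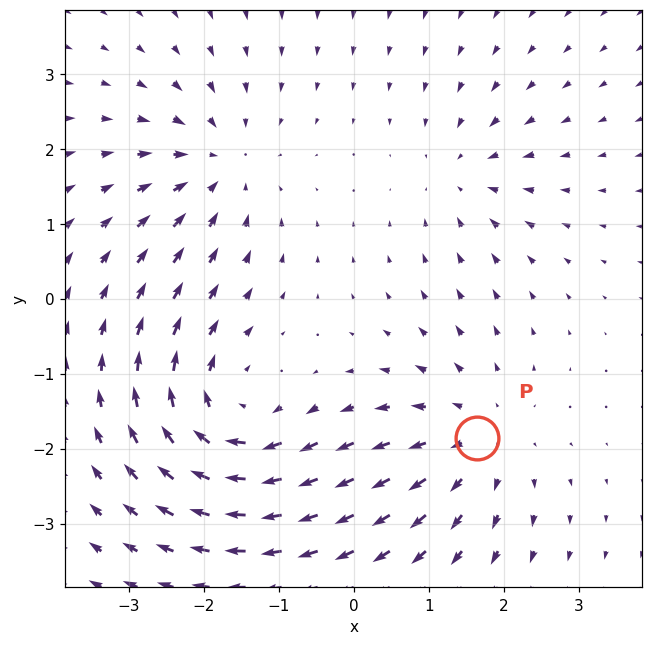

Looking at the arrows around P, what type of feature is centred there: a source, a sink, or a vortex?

At P (1.6, -1.9) the arrows spread outward. Divergence about +3, curl ≈0 — positive divergence with near-zero curl is a source.

source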